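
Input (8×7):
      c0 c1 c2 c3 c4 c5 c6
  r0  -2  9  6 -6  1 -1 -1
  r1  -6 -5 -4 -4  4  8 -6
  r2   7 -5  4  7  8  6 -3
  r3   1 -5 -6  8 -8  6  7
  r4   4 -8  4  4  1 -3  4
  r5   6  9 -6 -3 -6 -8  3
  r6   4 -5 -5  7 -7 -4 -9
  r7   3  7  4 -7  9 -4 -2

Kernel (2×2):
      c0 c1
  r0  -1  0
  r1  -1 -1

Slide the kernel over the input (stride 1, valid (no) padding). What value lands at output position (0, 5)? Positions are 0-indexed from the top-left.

-1

The receptive field on the input at this output position is [-1 -1 / 8 -6]. Elementwise product with the kernel and sum: -1·-1 + 8·-1 + -6·-1.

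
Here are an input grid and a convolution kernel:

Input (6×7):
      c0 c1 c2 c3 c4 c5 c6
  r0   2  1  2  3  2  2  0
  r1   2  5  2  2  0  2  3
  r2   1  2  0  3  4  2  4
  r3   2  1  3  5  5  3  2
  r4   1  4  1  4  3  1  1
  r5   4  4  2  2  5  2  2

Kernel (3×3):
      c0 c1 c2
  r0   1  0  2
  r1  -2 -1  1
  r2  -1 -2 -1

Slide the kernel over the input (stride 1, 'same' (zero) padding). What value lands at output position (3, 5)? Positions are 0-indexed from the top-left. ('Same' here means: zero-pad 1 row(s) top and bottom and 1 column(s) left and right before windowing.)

-5

The receptive field on the zero-padded input at this output position is [4 2 4 / 5 3 2 / 3 1 1]. Elementwise product with the kernel and sum: 4·1 + 4·2 + 5·-2 + 3·-1 + 2·1 + 3·-1 + 1·-2 + 1·-1.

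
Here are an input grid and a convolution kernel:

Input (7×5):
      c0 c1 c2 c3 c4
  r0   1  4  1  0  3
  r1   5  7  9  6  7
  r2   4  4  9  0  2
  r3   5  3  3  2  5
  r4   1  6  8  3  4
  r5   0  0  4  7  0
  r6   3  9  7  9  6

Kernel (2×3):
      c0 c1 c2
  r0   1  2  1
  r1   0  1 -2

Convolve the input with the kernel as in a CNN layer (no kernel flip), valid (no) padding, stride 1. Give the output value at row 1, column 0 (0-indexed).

14

The receptive field on the input at this output position is [5 7 9 / 4 4 9]. Elementwise product with the kernel and sum: 5·1 + 7·2 + 9·1 + 4·1 + 9·-2.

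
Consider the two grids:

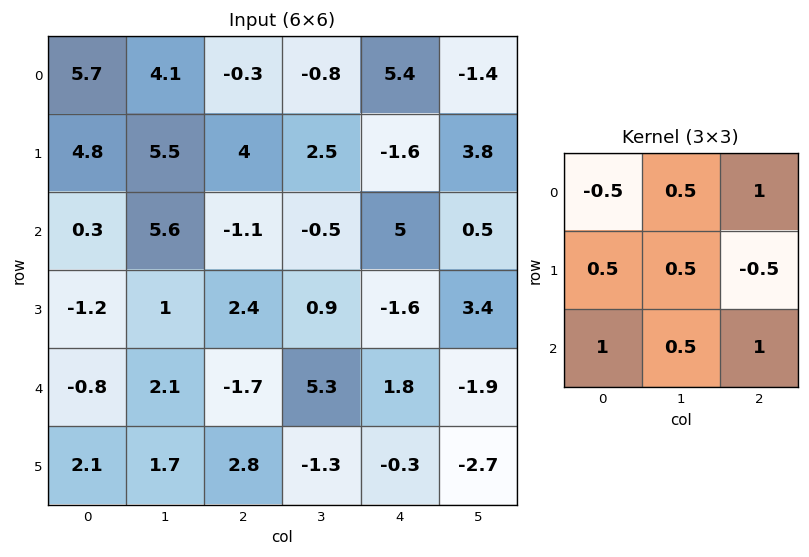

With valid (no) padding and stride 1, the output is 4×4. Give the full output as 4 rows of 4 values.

4.05 5.05 12.85 2.75
9.55 7.35 -4.4 7.25
-1.2 3.95 10.5 5.5
10.75 0.95 0.4 2.5

Output[0,0]: The receptive field on the input at this output position is [5.7 4.1 -0.3 / 4.8 5.5 4 / 0.3 5.6 -1.1]. Elementwise product with the kernel and sum: 5.7·-0.5 + 4.1·0.5 + -0.3·1 + 4.8·0.5 + 5.5·0.5 + 4·-0.5 + 0.3·1 + 5.6·0.5 + -1.1·1.
Output[0,1]: The receptive field on the input at this output position is [4.1 -0.3 -0.8 / 5.5 4 2.5 / 5.6 -1.1 -0.5]. Elementwise product with the kernel and sum: 4.1·-0.5 + -0.3·0.5 + -0.8·1 + 5.5·0.5 + 4·0.5 + 2.5·-0.5 + 5.6·1 + -1.1·0.5 + -0.5·1.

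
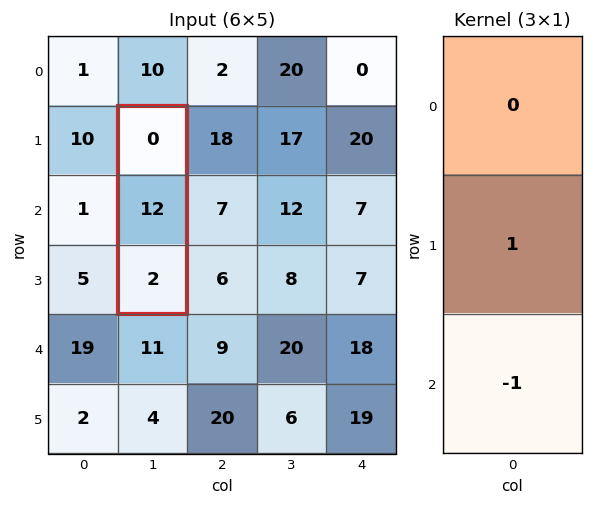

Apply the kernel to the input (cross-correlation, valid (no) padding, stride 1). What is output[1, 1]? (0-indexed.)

The receptive field on the input at this output position is [0 / 12 / 2]. Elementwise product with the kernel and sum: 12·1 + 2·-1.

10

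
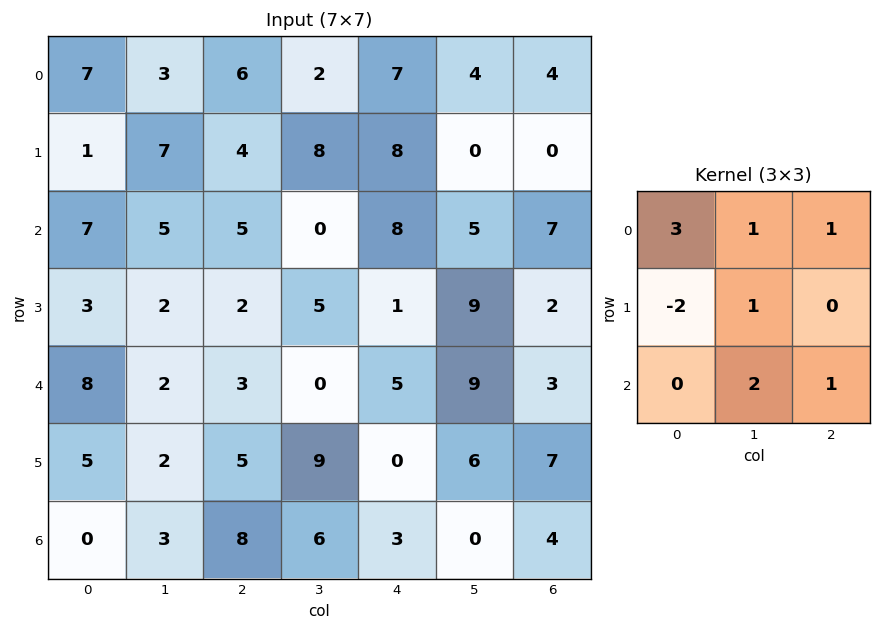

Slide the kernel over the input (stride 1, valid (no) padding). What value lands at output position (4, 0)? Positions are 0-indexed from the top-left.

The receptive field on the input at this output position is [8 2 3 / 5 2 5 / 0 3 8]. Elementwise product with the kernel and sum: 8·3 + 2·1 + 3·1 + 5·-2 + 2·1 + 3·2 + 8·1.

35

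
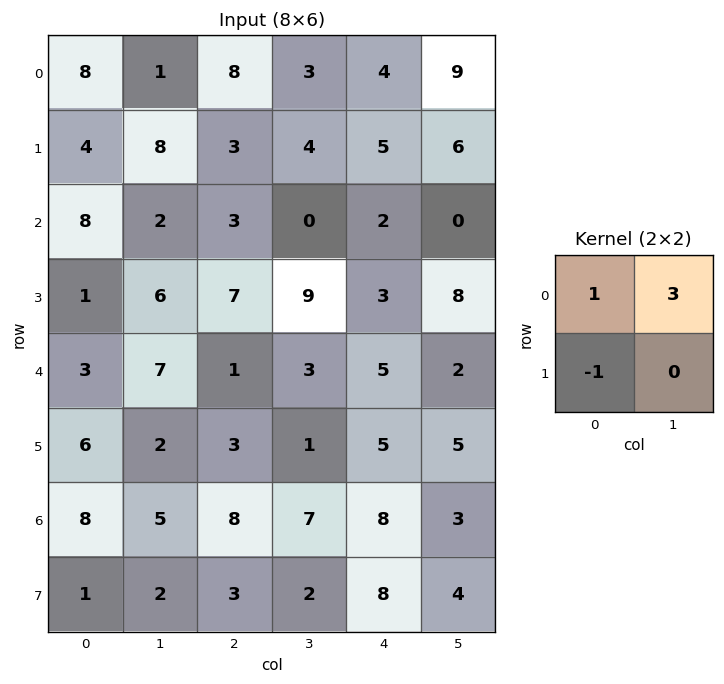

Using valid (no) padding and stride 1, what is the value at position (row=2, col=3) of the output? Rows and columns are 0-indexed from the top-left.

-3

The receptive field on the input at this output position is [0 2 / 9 3]. Elementwise product with the kernel and sum: 0·1 + 2·3 + 9·-1.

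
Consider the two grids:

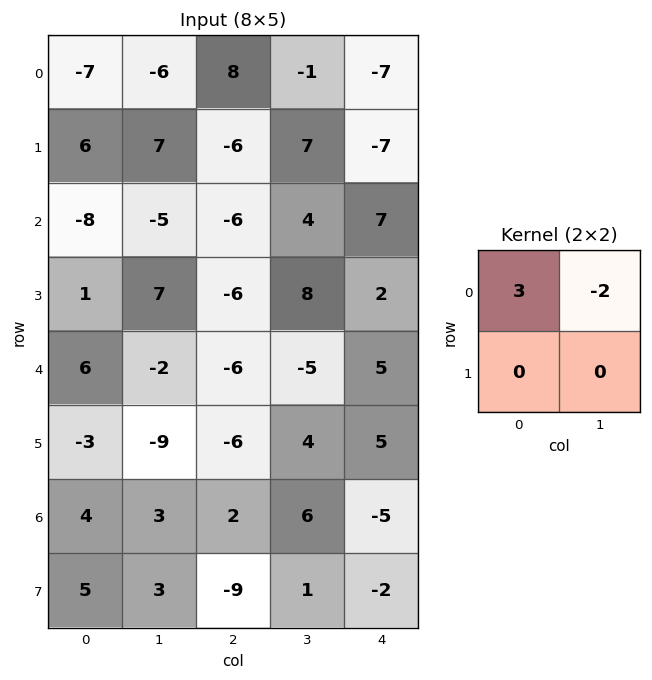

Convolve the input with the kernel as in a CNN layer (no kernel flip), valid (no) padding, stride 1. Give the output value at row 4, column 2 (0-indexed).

The receptive field on the input at this output position is [-6 -5 / -6 4]. Elementwise product with the kernel and sum: -6·3 + -5·-2.

-8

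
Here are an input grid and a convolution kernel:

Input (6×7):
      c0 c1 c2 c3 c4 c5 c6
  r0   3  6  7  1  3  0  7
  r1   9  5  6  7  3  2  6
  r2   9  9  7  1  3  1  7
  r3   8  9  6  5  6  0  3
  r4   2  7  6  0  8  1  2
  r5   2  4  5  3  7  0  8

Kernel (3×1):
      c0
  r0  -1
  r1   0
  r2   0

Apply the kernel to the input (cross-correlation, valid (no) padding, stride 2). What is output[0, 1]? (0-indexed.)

-7

The receptive field on the input at this output position is [7 / 6 / 7]. Elementwise product with the kernel and sum: 7·-1.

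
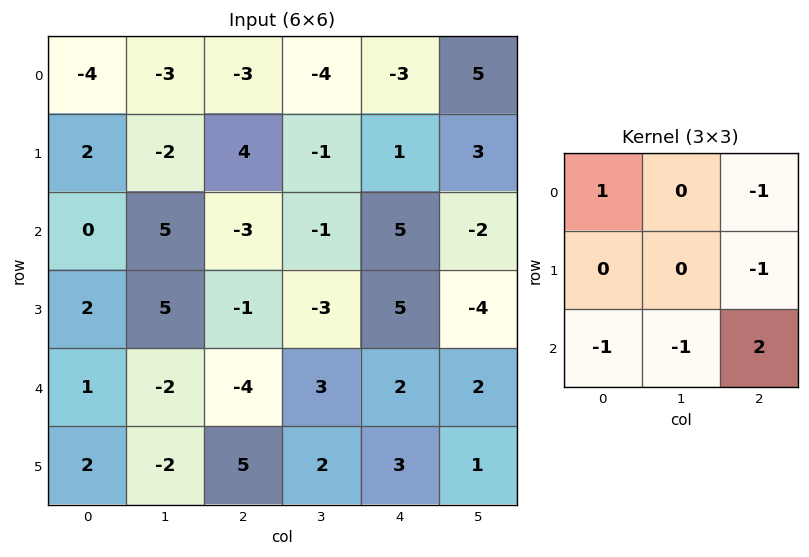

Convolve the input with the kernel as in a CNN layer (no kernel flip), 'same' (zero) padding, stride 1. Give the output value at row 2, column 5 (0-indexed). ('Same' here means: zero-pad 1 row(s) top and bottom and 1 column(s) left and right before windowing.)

The receptive field on the zero-padded input at this output position is [1 3 0 / 5 -2 0 / 5 -4 0]. Elementwise product with the kernel and sum: 1·1 + 0·-1 + 0·-1 + 5·-1 + -4·-1 + 0·2.

0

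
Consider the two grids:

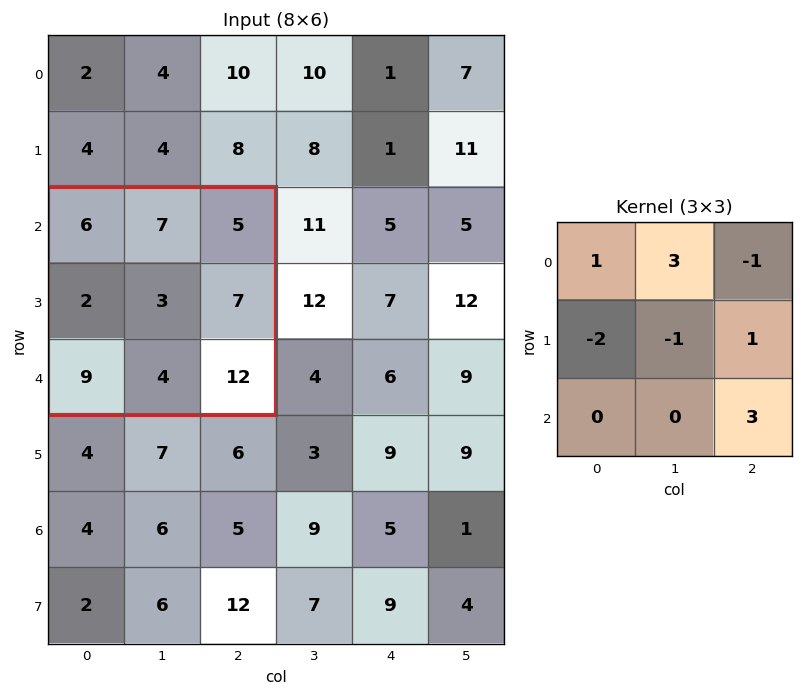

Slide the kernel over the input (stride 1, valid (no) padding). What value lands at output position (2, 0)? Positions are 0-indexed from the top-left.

58

The receptive field on the input at this output position is [6 7 5 / 2 3 7 / 9 4 12]. Elementwise product with the kernel and sum: 6·1 + 7·3 + 5·-1 + 2·-2 + 3·-1 + 7·1 + 12·3.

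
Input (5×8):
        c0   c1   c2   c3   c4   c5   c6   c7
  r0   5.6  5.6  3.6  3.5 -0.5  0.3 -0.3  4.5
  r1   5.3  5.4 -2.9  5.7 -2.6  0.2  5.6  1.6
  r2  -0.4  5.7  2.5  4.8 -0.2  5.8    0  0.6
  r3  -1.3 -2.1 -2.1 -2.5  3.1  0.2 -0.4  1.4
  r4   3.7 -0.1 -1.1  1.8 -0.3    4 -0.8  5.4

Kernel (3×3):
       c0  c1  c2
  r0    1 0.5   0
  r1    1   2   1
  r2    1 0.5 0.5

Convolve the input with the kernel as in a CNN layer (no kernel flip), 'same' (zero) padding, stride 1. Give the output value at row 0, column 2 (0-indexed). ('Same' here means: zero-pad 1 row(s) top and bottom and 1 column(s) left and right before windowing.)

The receptive field on the zero-padded input at this output position is [0 0 0 / 5.6 3.6 3.5 / 5.4 -2.9 5.7]. Elementwise product with the kernel and sum: 0·1 + 0·0.5 + 5.6·1 + 3.6·2 + 3.5·1 + 5.4·1 + -2.9·0.5 + 5.7·0.5.

23.1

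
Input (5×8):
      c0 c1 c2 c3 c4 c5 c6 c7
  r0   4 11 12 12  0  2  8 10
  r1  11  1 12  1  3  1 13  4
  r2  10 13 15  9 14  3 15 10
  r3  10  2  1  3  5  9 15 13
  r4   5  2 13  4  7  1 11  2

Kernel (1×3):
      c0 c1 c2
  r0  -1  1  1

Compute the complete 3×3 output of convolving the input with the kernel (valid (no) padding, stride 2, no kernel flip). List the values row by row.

Output[0,0]: The receptive field on the input at this output position is [4 11 12]. Elementwise product with the kernel and sum: 4·-1 + 11·1 + 12·1.

19 0 10
18 8 4
10 -2 5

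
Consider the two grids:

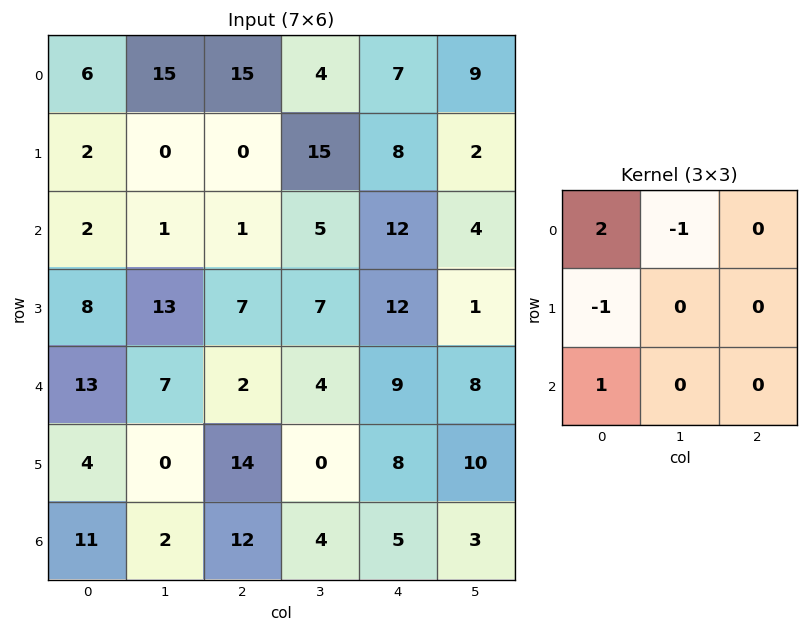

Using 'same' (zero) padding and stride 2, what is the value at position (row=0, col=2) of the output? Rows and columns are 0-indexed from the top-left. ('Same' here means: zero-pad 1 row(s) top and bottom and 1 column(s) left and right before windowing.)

11

The receptive field on the zero-padded input at this output position is [0 0 0 / 4 7 9 / 15 8 2]. Elementwise product with the kernel and sum: 0·2 + 0·-1 + 4·-1 + 15·1.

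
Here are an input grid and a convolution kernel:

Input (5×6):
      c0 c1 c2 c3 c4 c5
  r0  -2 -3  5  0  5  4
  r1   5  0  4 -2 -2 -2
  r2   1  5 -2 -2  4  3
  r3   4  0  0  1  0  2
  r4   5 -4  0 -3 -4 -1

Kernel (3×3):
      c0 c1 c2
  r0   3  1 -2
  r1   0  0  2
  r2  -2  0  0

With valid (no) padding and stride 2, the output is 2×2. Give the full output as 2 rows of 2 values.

Output[0,0]: The receptive field on the input at this output position is [-2 -3 5 / 5 0 4 / 1 5 -2]. Elementwise product with the kernel and sum: -2·3 + -3·1 + 5·-2 + 4·2 + 1·-2.
Output[0,1]: The receptive field on the input at this output position is [5 0 5 / 4 -2 -2 / -2 -2 4]. Elementwise product with the kernel and sum: 5·3 + 0·1 + 5·-2 + -2·2 + -2·-2.

-13 5
2 -16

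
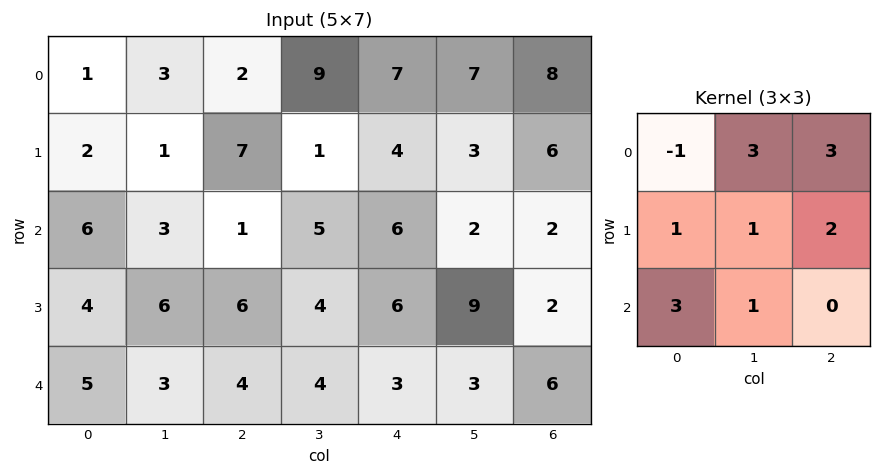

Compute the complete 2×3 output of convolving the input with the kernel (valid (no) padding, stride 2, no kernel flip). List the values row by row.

Output[0,0]: The receptive field on the input at this output position is [1 3 2 / 2 1 7 / 6 3 1]. Elementwise product with the kernel and sum: 1·-1 + 3·3 + 2·3 + 2·1 + 1·1 + 7·2 + 6·3 + 3·1.
Output[0,1]: The receptive field on the input at this output position is [2 9 7 / 7 1 4 / 1 5 6]. Elementwise product with the kernel and sum: 2·-1 + 9·3 + 7·3 + 7·1 + 1·1 + 4·2 + 1·3 + 5·1.

52 70 77
46 70 37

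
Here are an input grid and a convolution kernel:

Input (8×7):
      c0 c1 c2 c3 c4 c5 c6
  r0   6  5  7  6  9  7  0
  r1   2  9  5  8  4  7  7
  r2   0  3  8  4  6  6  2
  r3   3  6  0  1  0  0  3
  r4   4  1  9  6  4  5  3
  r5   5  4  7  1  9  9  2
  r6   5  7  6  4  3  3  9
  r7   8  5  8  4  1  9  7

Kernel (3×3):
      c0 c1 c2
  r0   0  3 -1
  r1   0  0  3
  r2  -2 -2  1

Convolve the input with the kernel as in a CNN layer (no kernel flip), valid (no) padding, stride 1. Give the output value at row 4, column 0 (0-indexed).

The receptive field on the input at this output position is [4 1 9 / 5 4 7 / 5 7 6]. Elementwise product with the kernel and sum: 1·3 + 9·-1 + 7·3 + 5·-2 + 7·-2 + 6·1.

-3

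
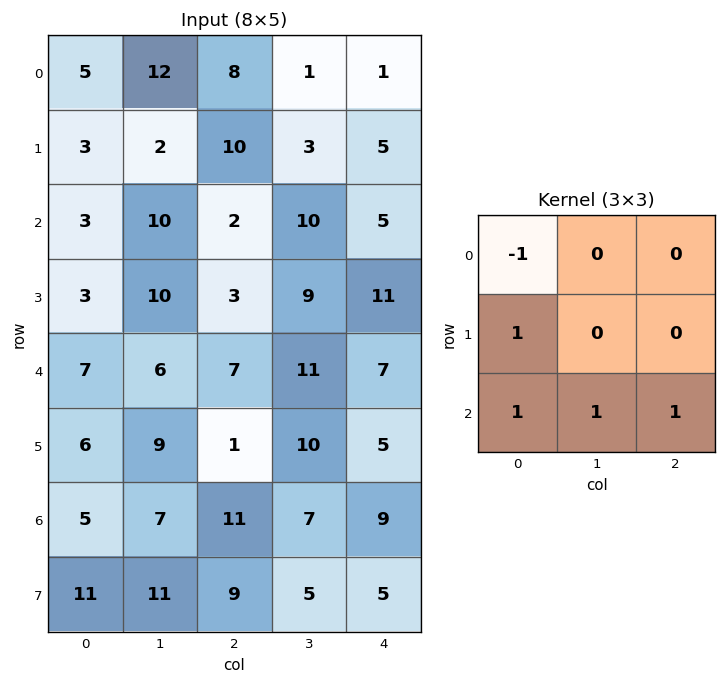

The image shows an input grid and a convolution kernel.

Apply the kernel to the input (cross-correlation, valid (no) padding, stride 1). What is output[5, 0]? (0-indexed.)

The receptive field on the input at this output position is [6 9 1 / 5 7 11 / 11 11 9]. Elementwise product with the kernel and sum: 6·-1 + 5·1 + 11·1 + 11·1 + 9·1.

30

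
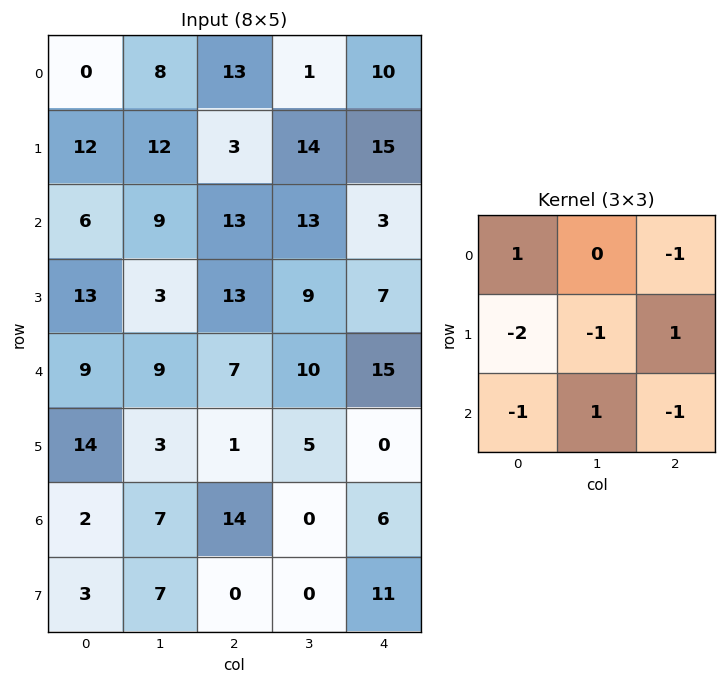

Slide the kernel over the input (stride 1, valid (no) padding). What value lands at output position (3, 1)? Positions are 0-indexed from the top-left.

The receptive field on the input at this output position is [3 13 9 / 9 7 10 / 3 1 5]. Elementwise product with the kernel and sum: 3·1 + 9·-1 + 9·-2 + 7·-1 + 10·1 + 3·-1 + 1·1 + 5·-1.

-28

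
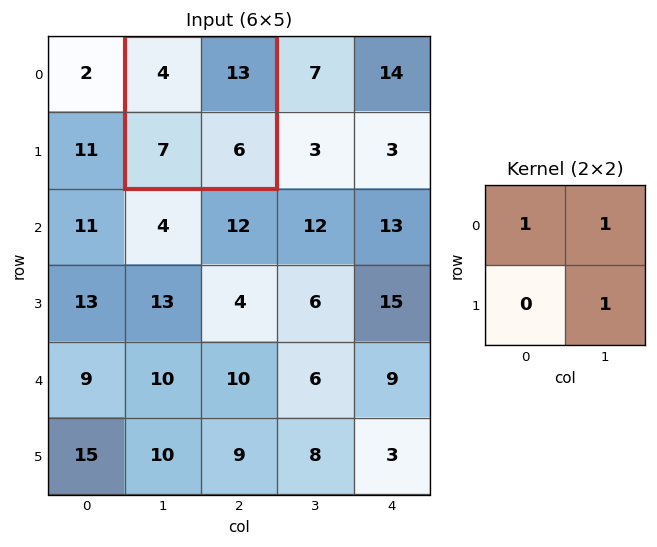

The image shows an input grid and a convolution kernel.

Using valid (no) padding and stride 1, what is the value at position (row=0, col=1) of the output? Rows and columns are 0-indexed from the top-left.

The receptive field on the input at this output position is [4 13 / 7 6]. Elementwise product with the kernel and sum: 4·1 + 13·1 + 6·1.

23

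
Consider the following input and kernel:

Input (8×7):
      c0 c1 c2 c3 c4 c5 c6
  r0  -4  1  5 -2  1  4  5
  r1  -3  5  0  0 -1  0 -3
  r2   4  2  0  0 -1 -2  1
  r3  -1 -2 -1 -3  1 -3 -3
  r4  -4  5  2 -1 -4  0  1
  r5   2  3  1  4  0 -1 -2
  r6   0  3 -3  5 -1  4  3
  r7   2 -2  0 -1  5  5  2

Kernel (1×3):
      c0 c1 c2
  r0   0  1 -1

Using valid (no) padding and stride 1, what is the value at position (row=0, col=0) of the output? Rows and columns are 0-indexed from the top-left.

The receptive field on the input at this output position is [-4 1 5]. Elementwise product with the kernel and sum: 1·1 + 5·-1.

-4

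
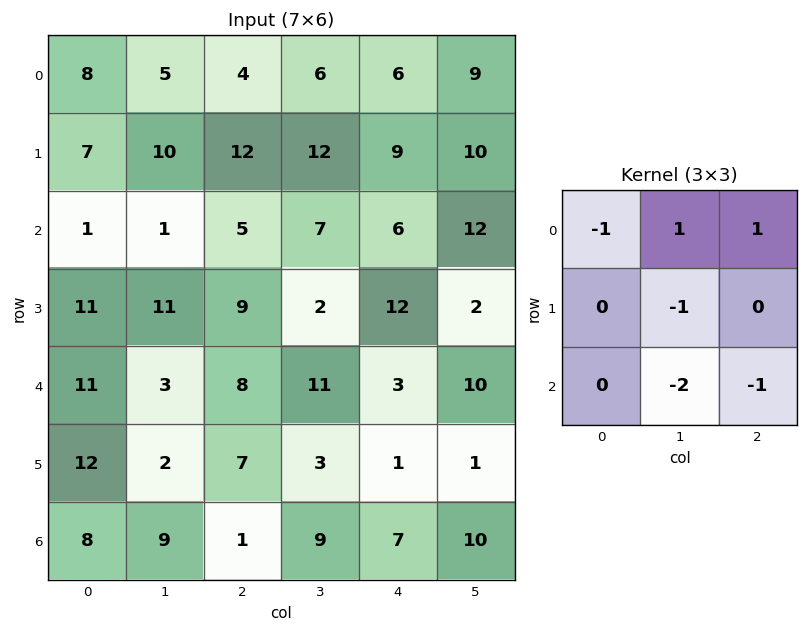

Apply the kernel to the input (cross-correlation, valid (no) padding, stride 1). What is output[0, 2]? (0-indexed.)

The receptive field on the input at this output position is [4 6 6 / 12 12 9 / 5 7 6]. Elementwise product with the kernel and sum: 4·-1 + 6·1 + 6·1 + 12·-1 + 7·-2 + 6·-1.

-24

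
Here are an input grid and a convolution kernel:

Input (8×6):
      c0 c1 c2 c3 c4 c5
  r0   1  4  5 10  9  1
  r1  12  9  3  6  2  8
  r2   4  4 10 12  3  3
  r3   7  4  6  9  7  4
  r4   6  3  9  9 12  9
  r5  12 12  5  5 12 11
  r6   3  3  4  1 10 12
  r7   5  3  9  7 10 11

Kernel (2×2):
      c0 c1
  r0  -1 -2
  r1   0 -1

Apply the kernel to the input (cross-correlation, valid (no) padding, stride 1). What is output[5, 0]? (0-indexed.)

The receptive field on the input at this output position is [12 12 / 3 3]. Elementwise product with the kernel and sum: 12·-1 + 12·-2 + 3·-1.

-39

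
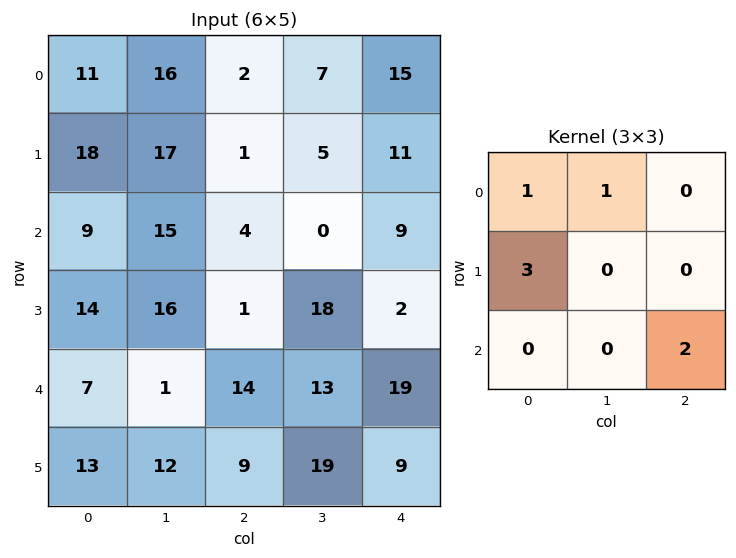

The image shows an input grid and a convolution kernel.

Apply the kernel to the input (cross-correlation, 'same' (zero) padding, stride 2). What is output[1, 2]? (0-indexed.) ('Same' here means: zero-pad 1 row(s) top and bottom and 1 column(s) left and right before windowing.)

The receptive field on the zero-padded input at this output position is [5 11 0 / 0 9 0 / 18 2 0]. Elementwise product with the kernel and sum: 5·1 + 11·1 + 0·3 + 0·2.

16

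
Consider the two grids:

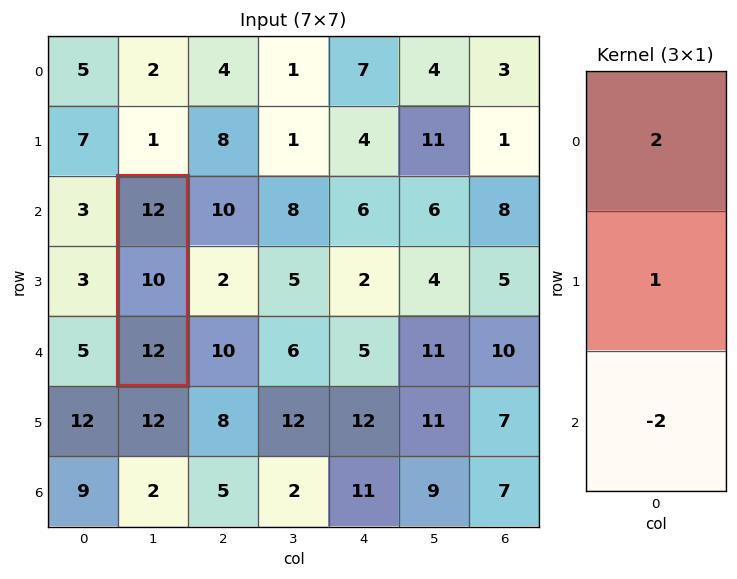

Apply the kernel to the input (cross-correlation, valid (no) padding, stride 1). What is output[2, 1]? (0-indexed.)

The receptive field on the input at this output position is [12 / 10 / 12]. Elementwise product with the kernel and sum: 12·2 + 10·1 + 12·-2.

10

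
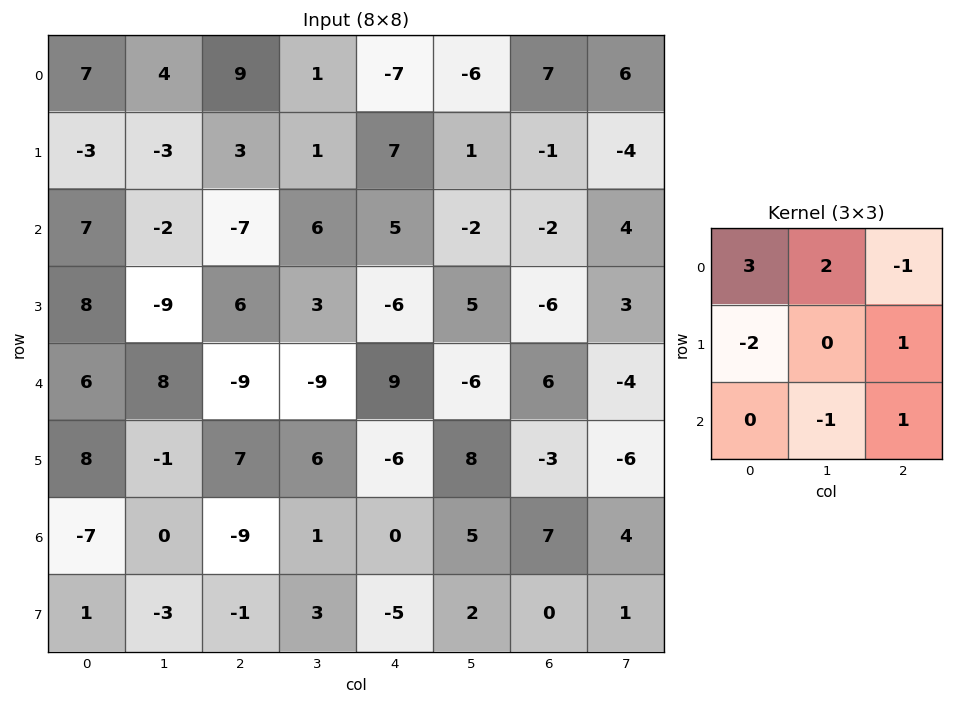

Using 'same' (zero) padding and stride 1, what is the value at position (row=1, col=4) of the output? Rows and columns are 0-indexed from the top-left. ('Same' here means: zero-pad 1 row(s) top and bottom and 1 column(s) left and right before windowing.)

The receptive field on the zero-padded input at this output position is [1 -7 -6 / 1 7 1 / 6 5 -2]. Elementwise product with the kernel and sum: 1·3 + -7·2 + -6·-1 + 1·-2 + 1·1 + 5·-1 + -2·1.

-13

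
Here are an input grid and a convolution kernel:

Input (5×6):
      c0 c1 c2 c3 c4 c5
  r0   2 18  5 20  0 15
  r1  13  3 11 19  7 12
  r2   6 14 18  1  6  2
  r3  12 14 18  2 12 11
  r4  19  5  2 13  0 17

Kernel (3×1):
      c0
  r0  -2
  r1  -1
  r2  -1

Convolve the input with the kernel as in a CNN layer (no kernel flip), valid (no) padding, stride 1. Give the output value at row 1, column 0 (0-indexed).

The receptive field on the input at this output position is [13 / 6 / 12]. Elementwise product with the kernel and sum: 13·-2 + 6·-1 + 12·-1.

-44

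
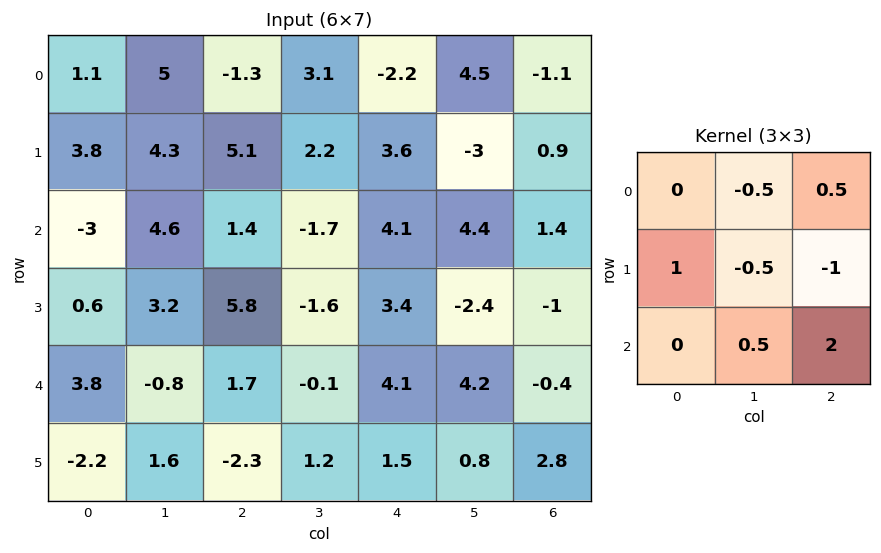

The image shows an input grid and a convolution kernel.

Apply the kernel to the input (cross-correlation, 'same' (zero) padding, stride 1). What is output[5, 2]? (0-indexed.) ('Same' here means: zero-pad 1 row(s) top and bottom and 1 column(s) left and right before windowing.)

0.65

The receptive field on the zero-padded input at this output position is [-0.8 1.7 -0.1 / 1.6 -2.3 1.2 / 0 0 0]. Elementwise product with the kernel and sum: 1.7·-0.5 + -0.1·0.5 + 1.6·1 + -2.3·-0.5 + 1.2·-1 + 0·0.5 + 0·2.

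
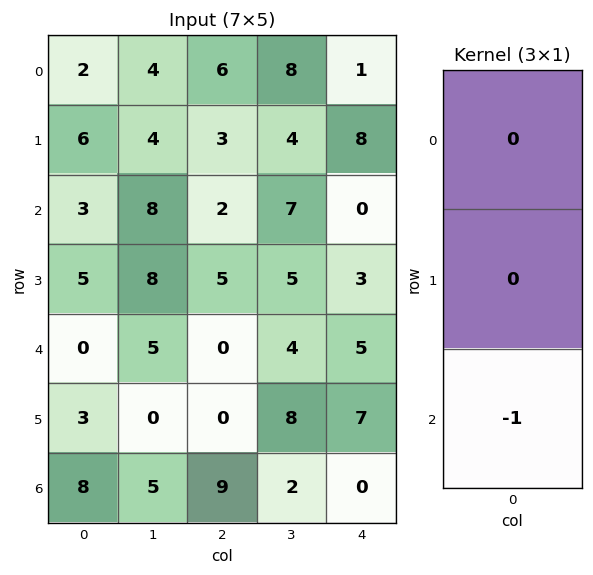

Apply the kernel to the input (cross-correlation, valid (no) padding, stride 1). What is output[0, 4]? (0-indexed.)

0

The receptive field on the input at this output position is [1 / 8 / 0]. Elementwise product with the kernel and sum: 0·-1.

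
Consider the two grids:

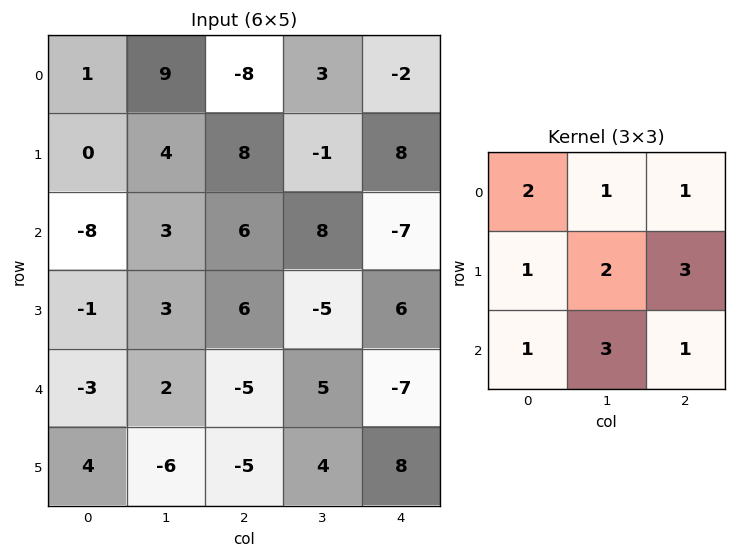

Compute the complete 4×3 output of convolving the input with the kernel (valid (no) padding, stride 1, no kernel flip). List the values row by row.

42 59 38
42 70 21
14 12 30
-26 -3 12

Output[0,0]: The receptive field on the input at this output position is [1 9 -8 / 0 4 8 / -8 3 6]. Elementwise product with the kernel and sum: 1·2 + 9·1 + -8·1 + 0·1 + 4·2 + 8·3 + -8·1 + 3·3 + 6·1.
Output[0,1]: The receptive field on the input at this output position is [9 -8 3 / 4 8 -1 / 3 6 8]. Elementwise product with the kernel and sum: 9·2 + -8·1 + 3·1 + 4·1 + 8·2 + -1·3 + 3·1 + 6·3 + 8·1.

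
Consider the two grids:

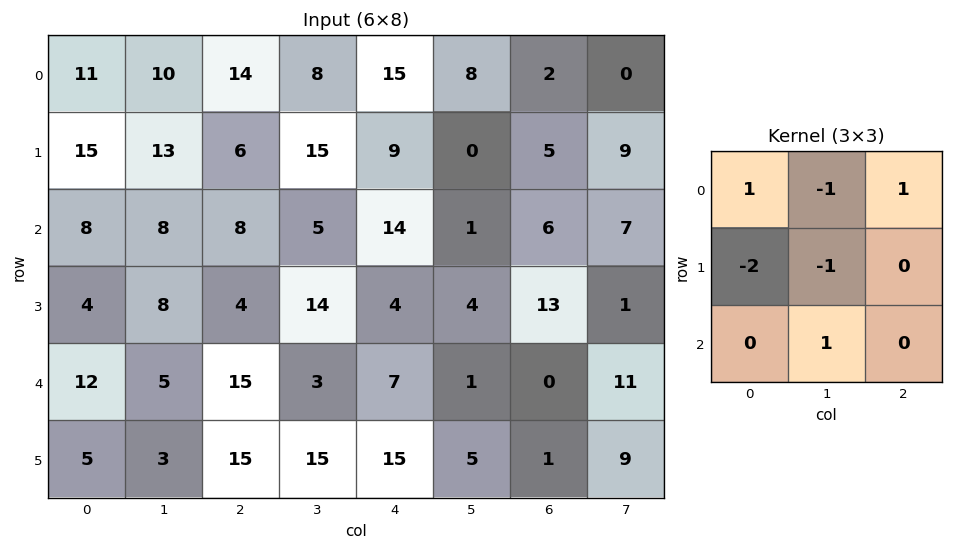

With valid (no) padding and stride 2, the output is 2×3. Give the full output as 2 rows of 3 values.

Output[0,0]: The receptive field on the input at this output position is [11 10 14 / 15 13 6 / 8 8 8]. Elementwise product with the kernel and sum: 11·1 + 10·-1 + 14·1 + 15·-2 + 13·-1 + 8·1.

-20 -1 -8
-3 -2 8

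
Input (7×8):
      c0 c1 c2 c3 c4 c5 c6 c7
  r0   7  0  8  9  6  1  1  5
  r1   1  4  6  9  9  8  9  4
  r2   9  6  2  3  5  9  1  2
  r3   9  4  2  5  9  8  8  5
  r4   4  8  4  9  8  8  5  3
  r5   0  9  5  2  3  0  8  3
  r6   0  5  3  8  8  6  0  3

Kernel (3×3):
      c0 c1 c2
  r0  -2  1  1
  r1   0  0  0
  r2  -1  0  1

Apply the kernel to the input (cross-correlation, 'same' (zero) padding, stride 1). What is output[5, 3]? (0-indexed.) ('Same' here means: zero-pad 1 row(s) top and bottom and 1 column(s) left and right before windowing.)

14

The receptive field on the zero-padded input at this output position is [4 9 8 / 5 2 3 / 3 8 8]. Elementwise product with the kernel and sum: 4·-2 + 9·1 + 8·1 + 3·-1 + 8·1.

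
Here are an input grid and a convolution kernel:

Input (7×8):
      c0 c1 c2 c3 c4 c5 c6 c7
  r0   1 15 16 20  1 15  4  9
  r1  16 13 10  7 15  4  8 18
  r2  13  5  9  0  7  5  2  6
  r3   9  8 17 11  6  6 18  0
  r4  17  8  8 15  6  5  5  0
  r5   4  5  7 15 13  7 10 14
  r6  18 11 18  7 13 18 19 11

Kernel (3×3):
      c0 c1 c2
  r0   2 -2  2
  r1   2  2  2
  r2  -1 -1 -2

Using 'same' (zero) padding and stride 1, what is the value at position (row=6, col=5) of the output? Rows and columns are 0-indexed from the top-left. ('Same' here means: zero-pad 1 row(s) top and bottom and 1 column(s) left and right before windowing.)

132

The receptive field on the zero-padded input at this output position is [13 7 10 / 13 18 19 / 0 0 0]. Elementwise product with the kernel and sum: 13·2 + 7·-2 + 10·2 + 13·2 + 18·2 + 19·2 + 0·-1 + 0·-1 + 0·-2.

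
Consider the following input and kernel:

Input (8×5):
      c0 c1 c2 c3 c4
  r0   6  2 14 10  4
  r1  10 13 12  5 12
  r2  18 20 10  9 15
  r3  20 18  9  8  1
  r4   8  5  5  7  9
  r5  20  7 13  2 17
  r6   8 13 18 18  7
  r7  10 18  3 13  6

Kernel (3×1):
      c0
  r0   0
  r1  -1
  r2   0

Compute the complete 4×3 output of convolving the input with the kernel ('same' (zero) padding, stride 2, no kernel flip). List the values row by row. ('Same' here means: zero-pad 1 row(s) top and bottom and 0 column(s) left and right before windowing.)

-6 -14 -4
-18 -10 -15
-8 -5 -9
-8 -18 -7

Output[0,0]: The receptive field on the zero-padded input at this output position is [0 / 6 / 10]. Elementwise product with the kernel and sum: 6·-1.
Output[0,1]: The receptive field on the zero-padded input at this output position is [0 / 14 / 12]. Elementwise product with the kernel and sum: 14·-1.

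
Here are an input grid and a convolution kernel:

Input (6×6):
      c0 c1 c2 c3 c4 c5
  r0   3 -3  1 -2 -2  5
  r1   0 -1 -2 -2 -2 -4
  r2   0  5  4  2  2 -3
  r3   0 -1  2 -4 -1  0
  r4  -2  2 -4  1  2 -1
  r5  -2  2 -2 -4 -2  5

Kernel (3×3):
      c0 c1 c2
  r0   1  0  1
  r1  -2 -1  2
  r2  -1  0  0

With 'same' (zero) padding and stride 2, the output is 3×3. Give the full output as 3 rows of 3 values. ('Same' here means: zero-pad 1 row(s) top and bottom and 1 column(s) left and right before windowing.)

Output[0,0]: The receptive field on the zero-padded input at this output position is [0 0 0 / 0 3 -3 / 0 0 -1]. Elementwise product with the kernel and sum: 0·1 + 0·1 + 0·-2 + 3·-1 + -3·2 + 0·-1.

-9 2 18
9 -12 -14
5 -5 -6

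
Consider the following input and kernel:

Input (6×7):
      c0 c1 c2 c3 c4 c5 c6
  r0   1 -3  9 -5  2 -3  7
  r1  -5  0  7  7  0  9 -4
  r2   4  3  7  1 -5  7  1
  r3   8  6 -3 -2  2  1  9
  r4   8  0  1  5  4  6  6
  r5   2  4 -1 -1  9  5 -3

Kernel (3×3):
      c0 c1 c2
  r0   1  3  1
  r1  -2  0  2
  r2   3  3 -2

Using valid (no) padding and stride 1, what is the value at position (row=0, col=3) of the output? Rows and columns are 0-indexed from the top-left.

-24

The receptive field on the input at this output position is [-5 2 -3 / 7 0 9 / 1 -5 7]. Elementwise product with the kernel and sum: -5·1 + 2·3 + -3·1 + 7·-2 + 9·2 + 1·3 + -5·3 + 7·-2.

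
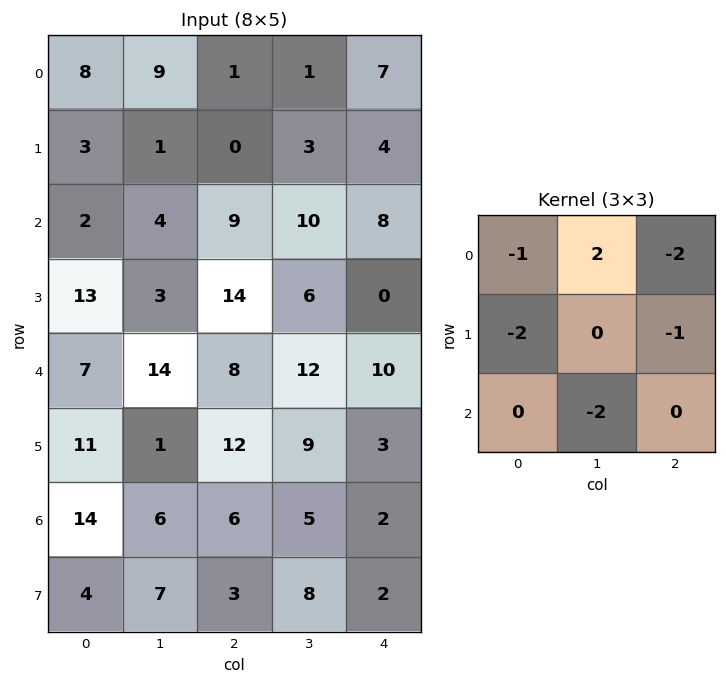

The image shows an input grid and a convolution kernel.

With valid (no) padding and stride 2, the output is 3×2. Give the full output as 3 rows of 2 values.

-6 -37
-80 -57
-41 -41

Output[0,0]: The receptive field on the input at this output position is [8 9 1 / 3 1 0 / 2 4 9]. Elementwise product with the kernel and sum: 8·-1 + 9·2 + 1·-2 + 3·-2 + 0·-1 + 4·-2.
Output[0,1]: The receptive field on the input at this output position is [1 1 7 / 0 3 4 / 9 10 8]. Elementwise product with the kernel and sum: 1·-1 + 1·2 + 7·-2 + 0·-2 + 4·-1 + 10·-2.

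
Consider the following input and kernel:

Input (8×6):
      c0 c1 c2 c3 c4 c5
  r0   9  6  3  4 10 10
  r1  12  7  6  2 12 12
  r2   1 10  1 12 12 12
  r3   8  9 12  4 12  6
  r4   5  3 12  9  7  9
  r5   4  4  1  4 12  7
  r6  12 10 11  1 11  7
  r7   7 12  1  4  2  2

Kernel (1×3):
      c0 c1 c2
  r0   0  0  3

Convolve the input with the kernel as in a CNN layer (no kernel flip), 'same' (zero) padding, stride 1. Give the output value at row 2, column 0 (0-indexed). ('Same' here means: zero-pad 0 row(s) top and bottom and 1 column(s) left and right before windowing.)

The receptive field on the zero-padded input at this output position is [0 1 10]. Elementwise product with the kernel and sum: 10·3.

30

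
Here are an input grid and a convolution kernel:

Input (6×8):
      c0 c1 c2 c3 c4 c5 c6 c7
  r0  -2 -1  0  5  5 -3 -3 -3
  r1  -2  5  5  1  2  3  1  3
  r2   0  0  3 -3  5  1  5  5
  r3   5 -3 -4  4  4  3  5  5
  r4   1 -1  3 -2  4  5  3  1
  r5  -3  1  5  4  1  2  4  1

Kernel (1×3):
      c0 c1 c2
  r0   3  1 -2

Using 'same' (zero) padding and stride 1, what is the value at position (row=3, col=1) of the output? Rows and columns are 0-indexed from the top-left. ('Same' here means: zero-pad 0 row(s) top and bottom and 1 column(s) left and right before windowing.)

The receptive field on the zero-padded input at this output position is [5 -3 -4]. Elementwise product with the kernel and sum: 5·3 + -3·1 + -4·-2.

20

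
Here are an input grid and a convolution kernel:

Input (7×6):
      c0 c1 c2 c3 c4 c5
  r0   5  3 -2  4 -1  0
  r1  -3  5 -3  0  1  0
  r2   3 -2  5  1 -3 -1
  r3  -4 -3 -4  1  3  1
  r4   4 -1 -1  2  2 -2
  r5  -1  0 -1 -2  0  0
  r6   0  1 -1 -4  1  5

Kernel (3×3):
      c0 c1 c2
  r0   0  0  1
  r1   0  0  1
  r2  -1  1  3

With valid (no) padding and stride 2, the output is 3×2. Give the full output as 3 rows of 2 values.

5 -13
-7 9
-4 2

Output[0,0]: The receptive field on the input at this output position is [5 3 -2 / -3 5 -3 / 3 -2 5]. Elementwise product with the kernel and sum: -2·1 + -3·1 + 3·-1 + -2·1 + 5·3.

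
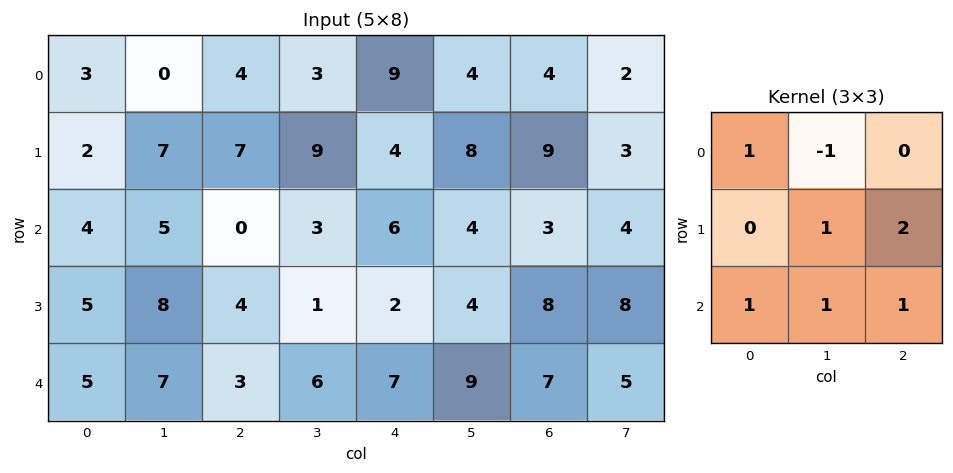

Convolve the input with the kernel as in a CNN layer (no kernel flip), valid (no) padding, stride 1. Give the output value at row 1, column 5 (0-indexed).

The receptive field on the input at this output position is [8 9 3 / 4 3 4 / 4 8 8]. Elementwise product with the kernel and sum: 8·1 + 9·-1 + 3·1 + 4·2 + 4·1 + 8·1 + 8·1.

30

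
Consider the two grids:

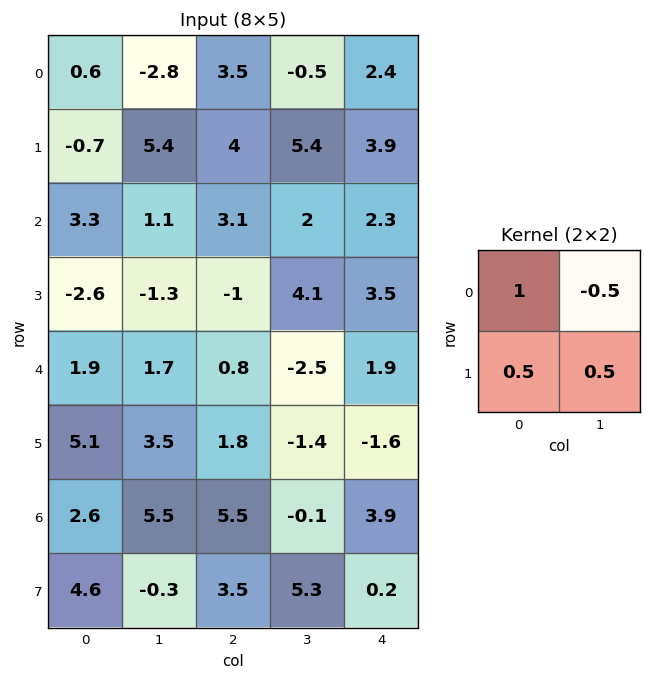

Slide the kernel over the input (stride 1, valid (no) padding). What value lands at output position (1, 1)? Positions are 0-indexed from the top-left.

The receptive field on the input at this output position is [5.4 4 / 1.1 3.1]. Elementwise product with the kernel and sum: 5.4·1 + 4·-0.5 + 1.1·0.5 + 3.1·0.5.

5.5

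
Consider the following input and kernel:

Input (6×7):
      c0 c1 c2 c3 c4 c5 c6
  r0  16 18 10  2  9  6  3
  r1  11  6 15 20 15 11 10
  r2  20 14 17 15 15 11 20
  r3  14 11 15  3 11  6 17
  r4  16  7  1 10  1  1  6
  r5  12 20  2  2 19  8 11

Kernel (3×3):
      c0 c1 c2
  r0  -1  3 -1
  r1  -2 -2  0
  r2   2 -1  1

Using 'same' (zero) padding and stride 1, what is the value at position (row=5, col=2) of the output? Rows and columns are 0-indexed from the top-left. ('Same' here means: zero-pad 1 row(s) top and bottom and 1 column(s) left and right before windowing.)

The receptive field on the zero-padded input at this output position is [7 1 10 / 20 2 2 / 0 0 0]. Elementwise product with the kernel and sum: 7·-1 + 1·3 + 10·-1 + 20·-2 + 2·-2 + 0·2 + 0·-1 + 0·1.

-58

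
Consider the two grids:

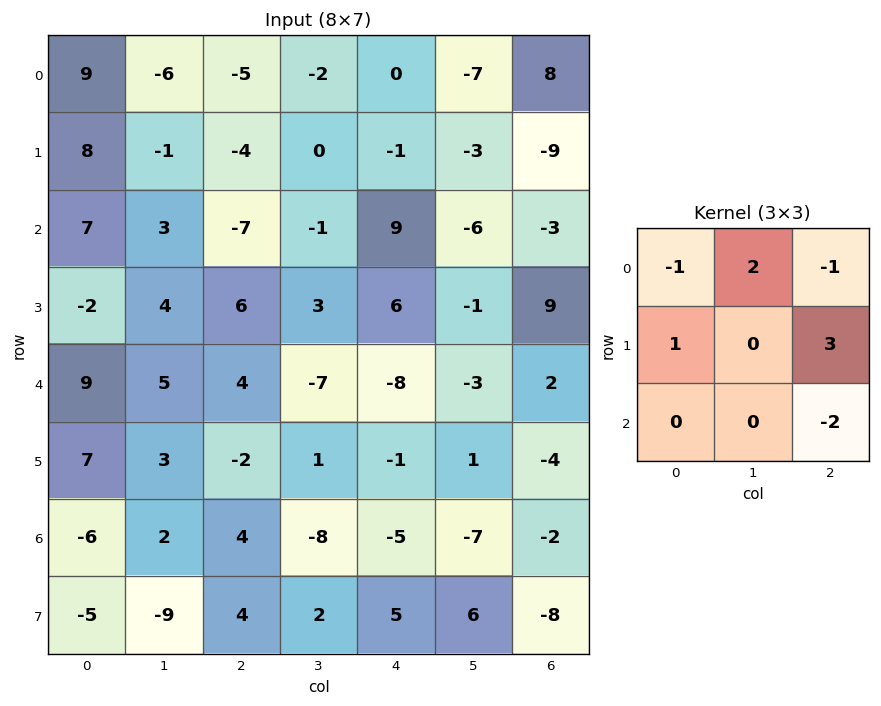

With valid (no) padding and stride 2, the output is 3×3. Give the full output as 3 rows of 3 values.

Output[0,0]: The receptive field on the input at this output position is [9 -6 -5 / 8 -1 -4 / 7 3 -7]. Elementwise product with the kernel and sum: 9·-1 + -6·2 + -5·-1 + 8·1 + -4·3 + -7·-2.

-6 -24 -44
14 36 11
-10 -5 -9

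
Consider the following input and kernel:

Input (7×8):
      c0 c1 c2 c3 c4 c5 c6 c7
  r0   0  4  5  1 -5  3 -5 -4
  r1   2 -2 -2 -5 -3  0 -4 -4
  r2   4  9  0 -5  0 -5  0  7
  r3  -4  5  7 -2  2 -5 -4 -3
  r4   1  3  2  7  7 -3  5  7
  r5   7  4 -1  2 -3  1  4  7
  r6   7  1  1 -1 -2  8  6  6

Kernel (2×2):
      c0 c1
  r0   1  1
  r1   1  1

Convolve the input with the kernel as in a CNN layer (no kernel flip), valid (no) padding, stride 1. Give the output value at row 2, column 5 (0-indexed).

The receptive field on the input at this output position is [-5 0 / -5 -4]. Elementwise product with the kernel and sum: -5·1 + 0·1 + -5·1 + -4·1.

-14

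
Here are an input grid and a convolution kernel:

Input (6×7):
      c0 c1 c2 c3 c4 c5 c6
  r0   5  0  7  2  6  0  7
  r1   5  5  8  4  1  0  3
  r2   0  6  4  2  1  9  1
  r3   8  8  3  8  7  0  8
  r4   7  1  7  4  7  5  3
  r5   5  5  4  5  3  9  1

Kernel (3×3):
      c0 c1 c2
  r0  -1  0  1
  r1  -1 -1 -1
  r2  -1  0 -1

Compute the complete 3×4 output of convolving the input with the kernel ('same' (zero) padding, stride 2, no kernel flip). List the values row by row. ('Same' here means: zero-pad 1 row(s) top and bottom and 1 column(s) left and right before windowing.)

Output[0,0]: The receptive field on the zero-padded input at this output position is [0 0 0 / 0 5 0 / 0 5 5]. Elementwise product with the kernel and sum: 0·-1 + 0·1 + 0·-1 + 5·-1 + 0·-1 + 0·-1 + 5·-1.
Output[0,1]: The receptive field on the zero-padded input at this output position is [0 0 0 / 0 7 2 / 5 8 4]. Elementwise product with the kernel and sum: 0·-1 + 0·1 + 0·-1 + 7·-1 + 2·-1 + 5·-1 + 4·-1.

-10 -18 -12 -7
-9 -29 -24 -10
-5 -22 -38 -17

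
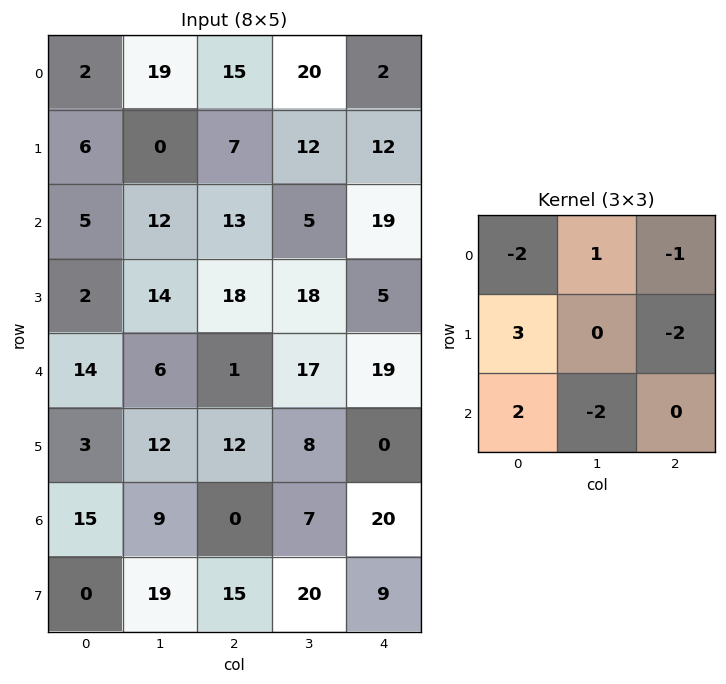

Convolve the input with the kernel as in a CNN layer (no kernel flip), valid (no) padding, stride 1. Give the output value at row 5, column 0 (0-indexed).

The receptive field on the input at this output position is [3 12 12 / 15 9 0 / 0 19 15]. Elementwise product with the kernel and sum: 3·-2 + 12·1 + 12·-1 + 15·3 + 0·-2 + 0·2 + 19·-2.

1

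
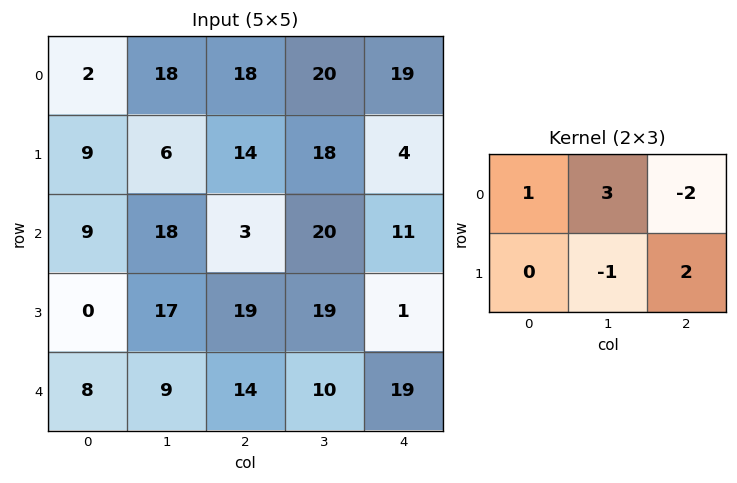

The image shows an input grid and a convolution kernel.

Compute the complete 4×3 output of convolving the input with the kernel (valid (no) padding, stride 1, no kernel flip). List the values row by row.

Output[0,0]: The receptive field on the input at this output position is [2 18 18 / 9 6 14]. Elementwise product with the kernel and sum: 2·1 + 18·3 + 18·-2 + 6·-1 + 14·2.

42 54 30
-13 49 62
78 6 24
32 42 102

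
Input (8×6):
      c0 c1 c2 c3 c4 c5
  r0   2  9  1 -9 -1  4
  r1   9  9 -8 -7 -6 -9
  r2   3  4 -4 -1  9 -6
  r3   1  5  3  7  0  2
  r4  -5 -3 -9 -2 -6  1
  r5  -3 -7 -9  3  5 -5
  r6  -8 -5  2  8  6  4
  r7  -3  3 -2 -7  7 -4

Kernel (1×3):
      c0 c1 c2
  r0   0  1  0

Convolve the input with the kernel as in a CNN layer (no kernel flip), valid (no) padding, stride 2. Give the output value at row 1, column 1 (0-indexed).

The receptive field on the input at this output position is [-4 -1 9]. Elementwise product with the kernel and sum: -1·1.

-1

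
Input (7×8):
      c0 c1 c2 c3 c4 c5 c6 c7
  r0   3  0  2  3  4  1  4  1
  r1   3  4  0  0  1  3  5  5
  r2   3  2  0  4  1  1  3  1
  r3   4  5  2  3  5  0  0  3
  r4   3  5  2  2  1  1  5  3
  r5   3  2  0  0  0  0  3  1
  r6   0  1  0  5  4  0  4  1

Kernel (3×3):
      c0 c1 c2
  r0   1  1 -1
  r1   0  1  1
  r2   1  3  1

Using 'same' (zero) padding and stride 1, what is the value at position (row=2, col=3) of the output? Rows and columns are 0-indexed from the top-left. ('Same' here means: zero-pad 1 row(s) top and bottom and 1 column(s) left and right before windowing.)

The receptive field on the zero-padded input at this output position is [0 0 1 / 0 4 1 / 2 3 5]. Elementwise product with the kernel and sum: 0·1 + 0·1 + 1·-1 + 4·1 + 1·1 + 2·1 + 3·3 + 5·1.

20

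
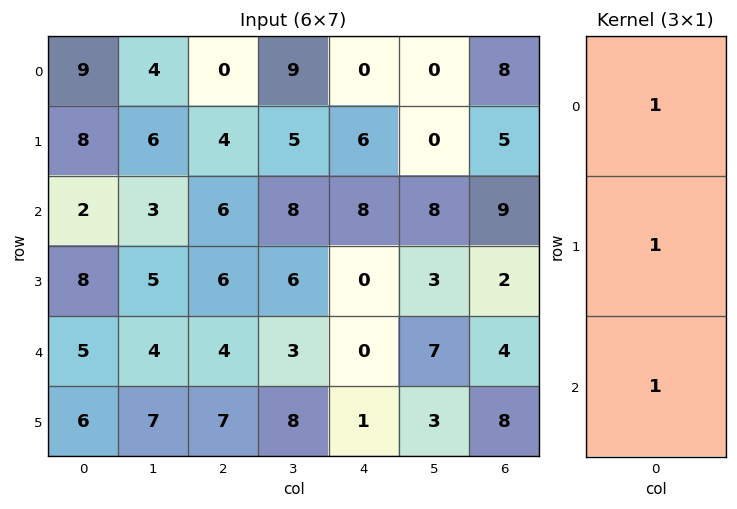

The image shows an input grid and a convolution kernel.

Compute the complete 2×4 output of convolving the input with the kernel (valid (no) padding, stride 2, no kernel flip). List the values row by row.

19 10 14 22
15 16 8 15

Output[0,0]: The receptive field on the input at this output position is [9 / 8 / 2]. Elementwise product with the kernel and sum: 9·1 + 8·1 + 2·1.
Output[0,1]: The receptive field on the input at this output position is [0 / 4 / 6]. Elementwise product with the kernel and sum: 0·1 + 4·1 + 6·1.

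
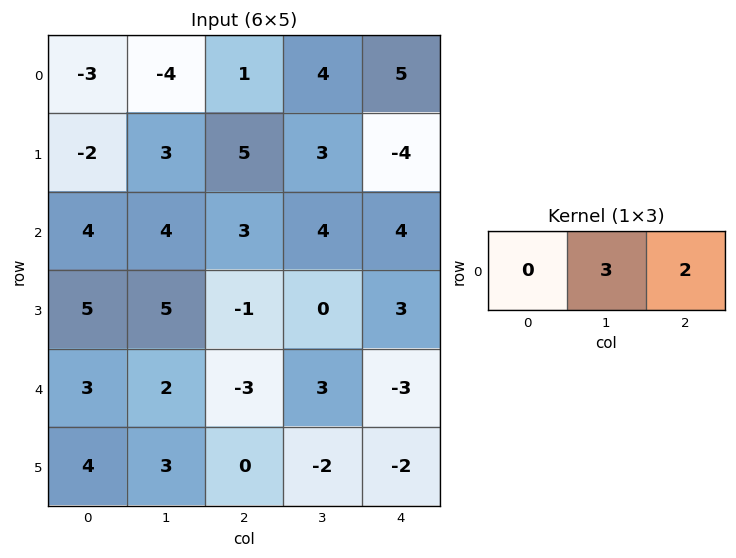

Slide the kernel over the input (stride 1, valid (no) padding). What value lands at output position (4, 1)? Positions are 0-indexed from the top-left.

The receptive field on the input at this output position is [2 -3 3]. Elementwise product with the kernel and sum: -3·3 + 3·2.

-3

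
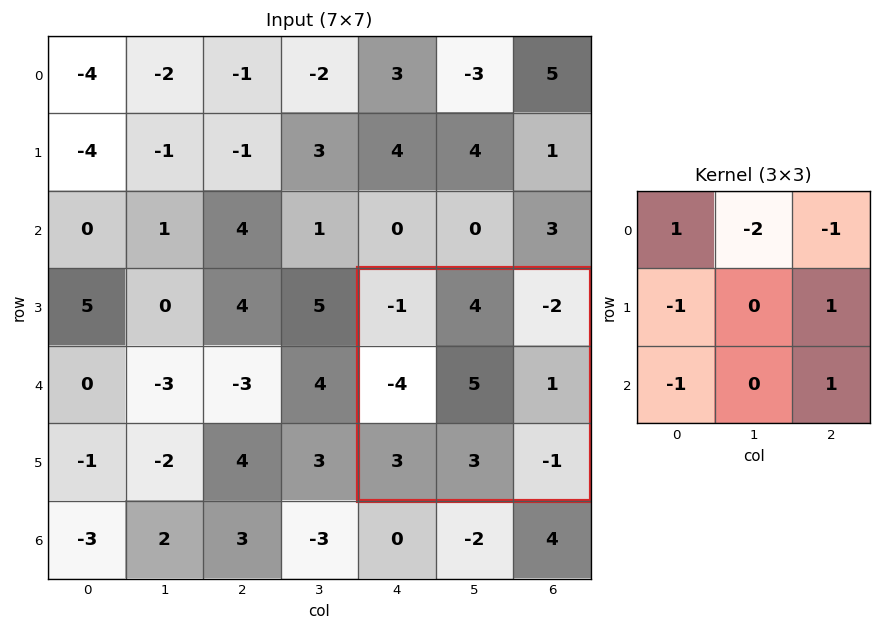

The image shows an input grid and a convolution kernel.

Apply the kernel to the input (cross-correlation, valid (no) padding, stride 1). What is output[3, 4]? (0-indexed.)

The receptive field on the input at this output position is [-1 4 -2 / -4 5 1 / 3 3 -1]. Elementwise product with the kernel and sum: -1·1 + 4·-2 + -2·-1 + -4·-1 + 1·1 + 3·-1 + -1·1.

-6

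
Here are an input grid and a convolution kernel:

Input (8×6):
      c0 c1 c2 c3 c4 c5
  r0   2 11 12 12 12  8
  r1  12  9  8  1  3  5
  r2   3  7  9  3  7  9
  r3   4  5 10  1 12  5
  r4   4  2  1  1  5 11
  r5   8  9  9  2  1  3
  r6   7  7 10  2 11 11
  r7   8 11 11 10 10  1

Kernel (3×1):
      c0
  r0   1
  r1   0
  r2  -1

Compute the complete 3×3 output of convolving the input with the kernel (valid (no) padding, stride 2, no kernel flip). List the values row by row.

-1 3 5
-1 8 2
-3 -9 -6

Output[0,0]: The receptive field on the input at this output position is [2 / 12 / 3]. Elementwise product with the kernel and sum: 2·1 + 3·-1.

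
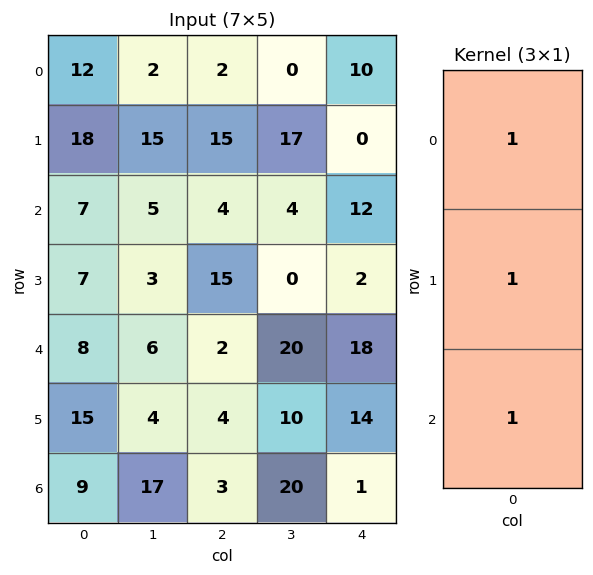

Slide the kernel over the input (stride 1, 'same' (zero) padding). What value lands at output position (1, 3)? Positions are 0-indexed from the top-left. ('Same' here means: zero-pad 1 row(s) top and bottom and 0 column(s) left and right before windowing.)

The receptive field on the zero-padded input at this output position is [0 / 17 / 4]. Elementwise product with the kernel and sum: 0·1 + 17·1 + 4·1.

21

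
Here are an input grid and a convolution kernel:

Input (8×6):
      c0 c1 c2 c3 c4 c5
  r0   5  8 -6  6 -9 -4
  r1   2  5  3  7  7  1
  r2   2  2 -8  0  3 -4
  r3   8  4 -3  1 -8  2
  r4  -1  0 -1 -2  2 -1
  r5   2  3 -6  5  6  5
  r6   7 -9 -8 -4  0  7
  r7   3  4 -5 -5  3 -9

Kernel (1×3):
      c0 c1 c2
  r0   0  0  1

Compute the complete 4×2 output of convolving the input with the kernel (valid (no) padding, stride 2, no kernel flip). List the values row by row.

-6 -9
-8 3
-1 2
-8 0

Output[0,0]: The receptive field on the input at this output position is [5 8 -6]. Elementwise product with the kernel and sum: -6·1.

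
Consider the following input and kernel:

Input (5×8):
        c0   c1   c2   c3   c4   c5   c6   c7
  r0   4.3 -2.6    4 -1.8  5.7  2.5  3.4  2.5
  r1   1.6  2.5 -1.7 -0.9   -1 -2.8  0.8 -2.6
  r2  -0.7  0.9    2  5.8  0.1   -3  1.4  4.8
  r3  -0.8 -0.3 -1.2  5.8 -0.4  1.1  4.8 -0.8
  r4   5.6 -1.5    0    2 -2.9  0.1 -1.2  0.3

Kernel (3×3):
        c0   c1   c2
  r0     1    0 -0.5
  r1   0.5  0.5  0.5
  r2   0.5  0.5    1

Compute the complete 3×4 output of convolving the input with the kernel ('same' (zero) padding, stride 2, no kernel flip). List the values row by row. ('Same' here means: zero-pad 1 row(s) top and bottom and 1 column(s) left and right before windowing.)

4.15 -0.7 -0.55 0.6
-1.85 12.35 5.75 2.25
2.2 -2.95 4.85 1.1

Output[0,0]: The receptive field on the zero-padded input at this output position is [0 0 0 / 0 4.3 -2.6 / 0 1.6 2.5]. Elementwise product with the kernel and sum: 0·1 + 0·-0.5 + 0·0.5 + 4.3·0.5 + -2.6·0.5 + 0·0.5 + 1.6·0.5 + 2.5·1.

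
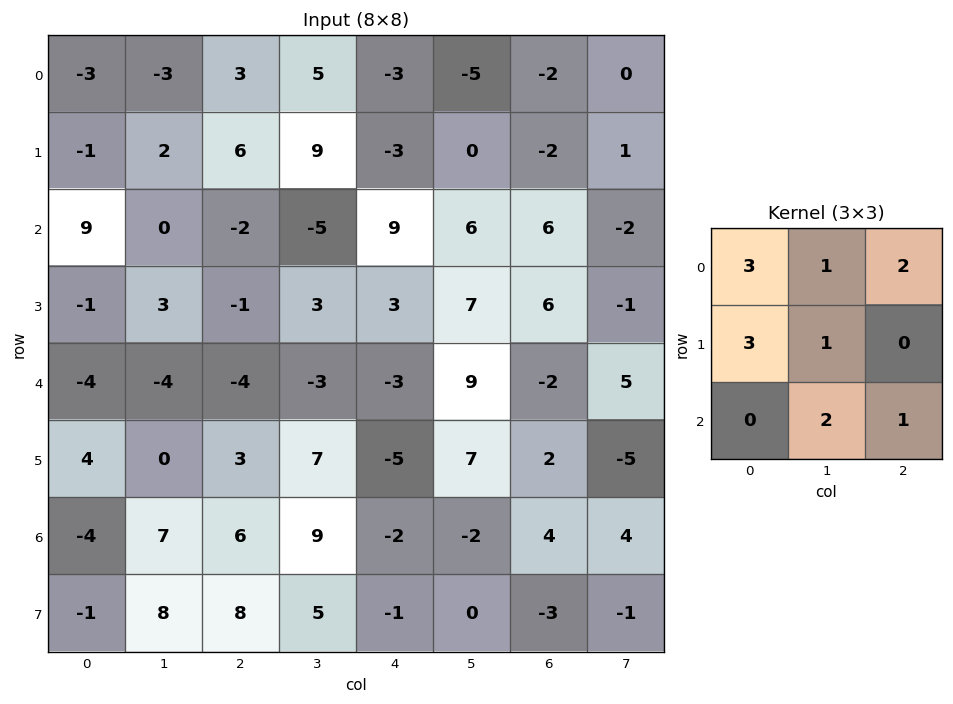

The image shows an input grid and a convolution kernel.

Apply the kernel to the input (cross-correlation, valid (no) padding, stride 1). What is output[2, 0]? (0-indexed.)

The receptive field on the input at this output position is [9 0 -2 / -1 3 -1 / -4 -4 -4]. Elementwise product with the kernel and sum: 9·3 + 0·1 + -2·2 + -1·3 + 3·1 + -4·2 + -4·1.

11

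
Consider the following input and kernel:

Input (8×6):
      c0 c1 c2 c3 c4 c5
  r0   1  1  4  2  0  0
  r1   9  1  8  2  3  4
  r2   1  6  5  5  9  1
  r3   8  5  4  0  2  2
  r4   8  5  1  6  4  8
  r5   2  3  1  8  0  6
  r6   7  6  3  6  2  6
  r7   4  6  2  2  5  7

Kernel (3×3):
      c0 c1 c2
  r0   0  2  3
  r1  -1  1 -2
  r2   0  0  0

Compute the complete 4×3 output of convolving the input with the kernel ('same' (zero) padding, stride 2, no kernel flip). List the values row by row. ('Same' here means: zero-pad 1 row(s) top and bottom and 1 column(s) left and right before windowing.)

-1 -1 -2
10 11 20
29 -8 -8
8 11 2

Output[0,0]: The receptive field on the zero-padded input at this output position is [0 0 0 / 0 1 1 / 0 9 1]. Elementwise product with the kernel and sum: 0·2 + 0·3 + 0·-1 + 1·1 + 1·-2.
Output[0,1]: The receptive field on the zero-padded input at this output position is [0 0 0 / 1 4 2 / 1 8 2]. Elementwise product with the kernel and sum: 0·2 + 0·3 + 1·-1 + 4·1 + 2·-2.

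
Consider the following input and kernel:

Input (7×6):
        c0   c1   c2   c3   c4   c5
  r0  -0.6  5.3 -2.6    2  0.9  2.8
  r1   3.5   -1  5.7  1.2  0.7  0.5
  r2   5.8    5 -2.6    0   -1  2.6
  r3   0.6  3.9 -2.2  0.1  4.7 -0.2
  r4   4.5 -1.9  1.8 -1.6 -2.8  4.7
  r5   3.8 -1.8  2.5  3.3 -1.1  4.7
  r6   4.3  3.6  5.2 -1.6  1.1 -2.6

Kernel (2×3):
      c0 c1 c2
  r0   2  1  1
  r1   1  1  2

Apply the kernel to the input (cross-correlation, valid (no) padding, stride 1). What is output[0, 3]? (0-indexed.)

10.6

The receptive field on the input at this output position is [2 0.9 2.8 / 1.2 0.7 0.5]. Elementwise product with the kernel and sum: 2·2 + 0.9·1 + 2.8·1 + 1.2·1 + 0.7·1 + 0.5·2.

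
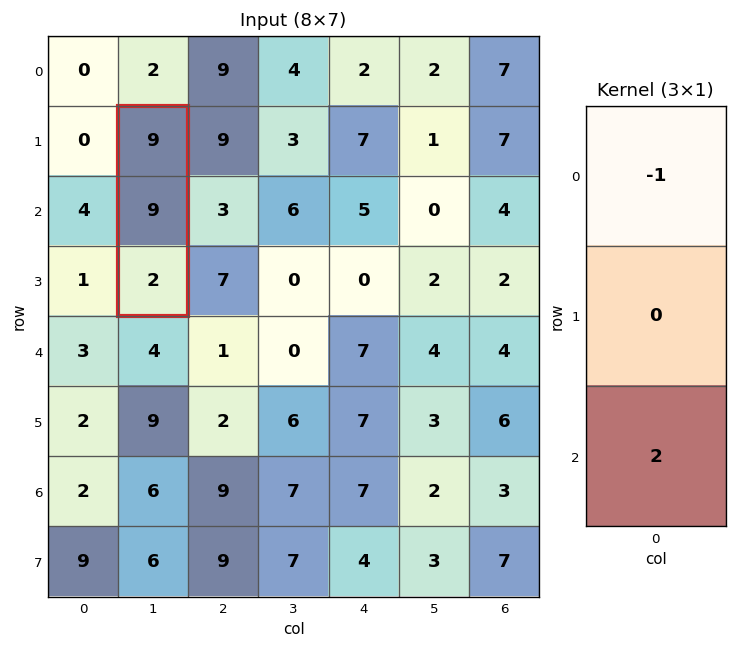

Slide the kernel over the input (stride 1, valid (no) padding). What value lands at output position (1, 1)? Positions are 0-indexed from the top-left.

The receptive field on the input at this output position is [9 / 9 / 2]. Elementwise product with the kernel and sum: 9·-1 + 2·2.

-5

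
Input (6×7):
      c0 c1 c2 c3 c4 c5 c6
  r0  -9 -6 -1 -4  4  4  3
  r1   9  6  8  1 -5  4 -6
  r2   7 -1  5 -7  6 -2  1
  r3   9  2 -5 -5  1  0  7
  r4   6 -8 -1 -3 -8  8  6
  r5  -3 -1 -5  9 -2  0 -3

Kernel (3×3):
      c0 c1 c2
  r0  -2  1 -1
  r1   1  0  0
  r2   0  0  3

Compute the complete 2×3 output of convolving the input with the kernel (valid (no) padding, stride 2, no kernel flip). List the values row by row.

Output[0,0]: The receptive field on the input at this output position is [-9 -6 -1 / 9 6 8 / 7 -1 5]. Elementwise product with the kernel and sum: -9·-2 + -6·1 + -1·-1 + 9·1 + 5·3.
Output[0,1]: The receptive field on the input at this output position is [-1 -4 4 / 8 1 -5 / 5 -7 6]. Elementwise product with the kernel and sum: -1·-2 + -4·1 + 4·-1 + 8·1 + 6·3.

37 20 -9
-14 -52 4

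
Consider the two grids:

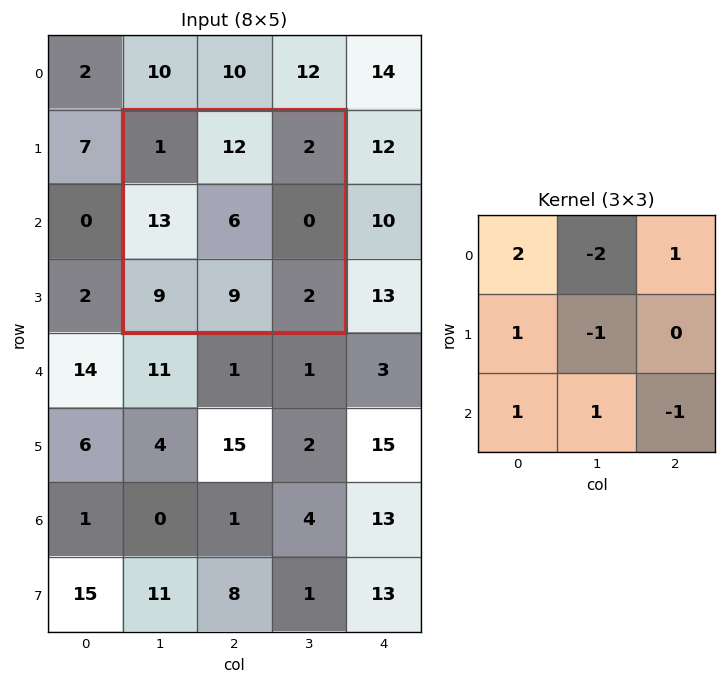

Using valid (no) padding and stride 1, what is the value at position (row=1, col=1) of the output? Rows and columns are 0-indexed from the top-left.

The receptive field on the input at this output position is [1 12 2 / 13 6 0 / 9 9 2]. Elementwise product with the kernel and sum: 1·2 + 12·-2 + 2·1 + 13·1 + 6·-1 + 9·1 + 9·1 + 2·-1.

3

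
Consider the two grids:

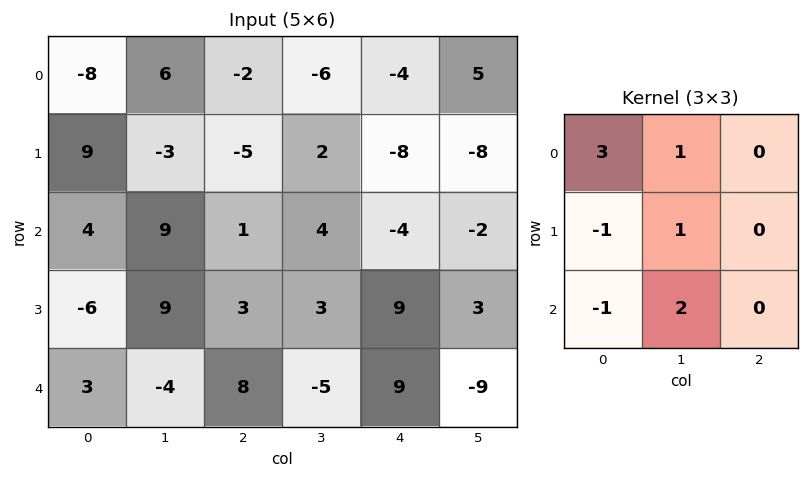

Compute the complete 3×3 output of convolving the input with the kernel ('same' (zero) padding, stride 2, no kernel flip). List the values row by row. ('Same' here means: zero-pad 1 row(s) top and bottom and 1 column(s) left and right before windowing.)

Output[0,0]: The receptive field on the zero-padded input at this output position is [0 0 0 / 0 -8 6 / 0 9 -3]. Elementwise product with the kernel and sum: 0·3 + 0·1 + 0·-1 + -8·1 + 0·-1 + 9·2.
Output[0,1]: The receptive field on the zero-padded input at this output position is [0 0 0 / 6 -2 -6 / -3 -5 2]. Elementwise product with the kernel and sum: 0·3 + 0·1 + 6·-1 + -2·1 + -3·-1 + -5·2.

10 -15 -16
1 -25 5
-3 42 32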